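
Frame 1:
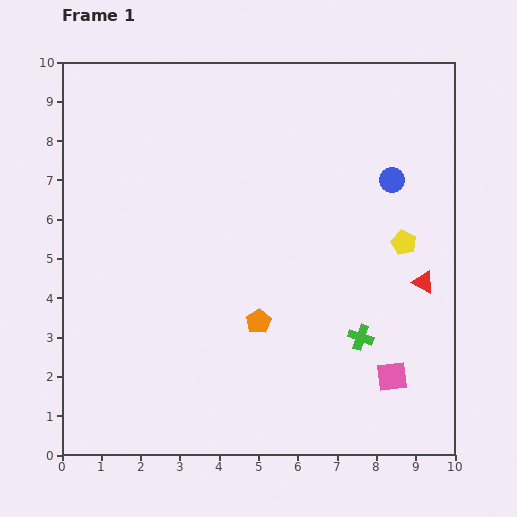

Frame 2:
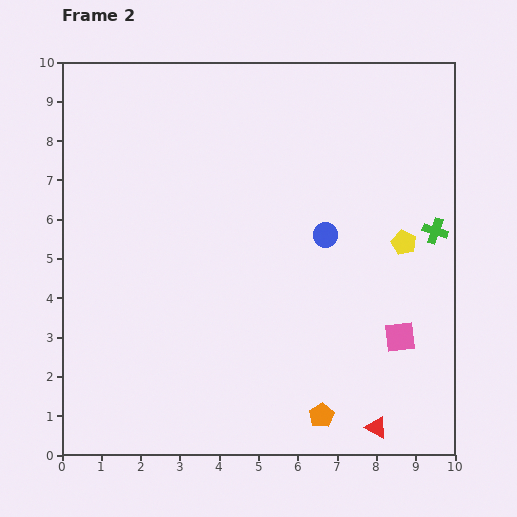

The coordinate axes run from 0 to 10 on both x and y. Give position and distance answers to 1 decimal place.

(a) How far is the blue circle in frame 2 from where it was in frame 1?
2.2

The blue circle moved from (8.4, 7.0) to (6.7, 5.6), a distance of √(1.7² + 1.4²) ≈ 2.2.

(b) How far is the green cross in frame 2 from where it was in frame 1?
3.3

The green cross moved from (7.6, 3.0) to (9.5, 5.7), a distance of √(1.9² + 2.7²) ≈ 3.3.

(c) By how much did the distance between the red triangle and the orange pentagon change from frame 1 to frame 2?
-2.9

Distance in frame 1: 4.3. Distance in frame 2: 1.4.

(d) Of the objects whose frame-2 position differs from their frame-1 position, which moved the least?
the pink square

(moved 1.0)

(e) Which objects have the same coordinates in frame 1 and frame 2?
the yellow pentagon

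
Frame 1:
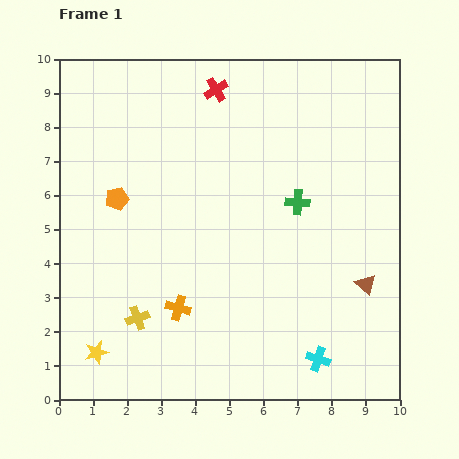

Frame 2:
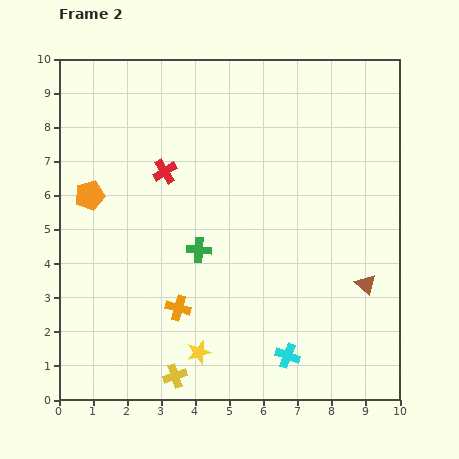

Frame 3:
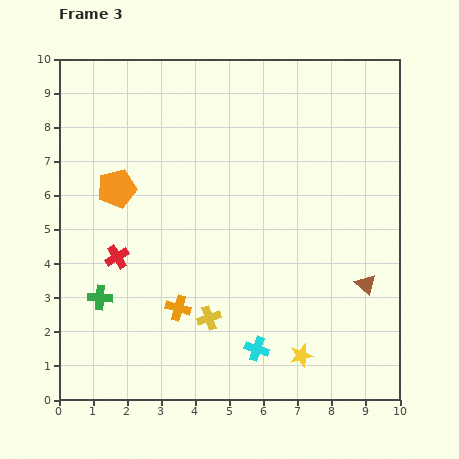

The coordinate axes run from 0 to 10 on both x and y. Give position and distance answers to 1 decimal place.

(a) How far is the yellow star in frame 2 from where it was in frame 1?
3.0

The yellow star moved from (1.1, 1.4) to (4.1, 1.4), a distance of √(3.0² + 0.0²) ≈ 3.0.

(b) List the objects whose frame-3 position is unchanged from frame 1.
the brown triangle, the orange cross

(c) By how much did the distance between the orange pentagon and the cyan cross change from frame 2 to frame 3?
-1.3

Distance in frame 2: 7.5. Distance in frame 3: 6.2.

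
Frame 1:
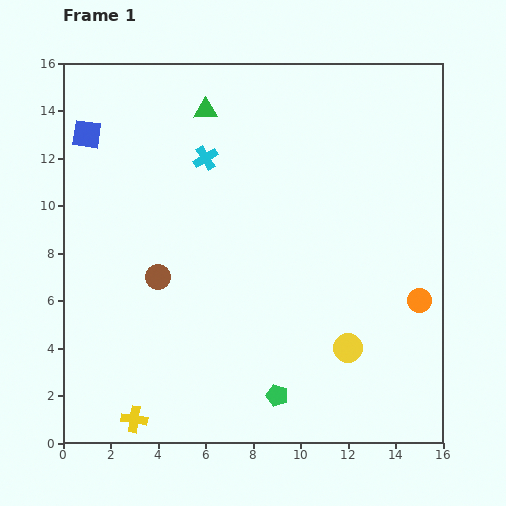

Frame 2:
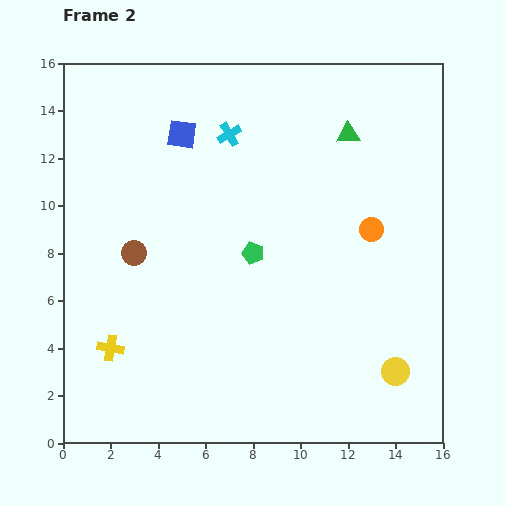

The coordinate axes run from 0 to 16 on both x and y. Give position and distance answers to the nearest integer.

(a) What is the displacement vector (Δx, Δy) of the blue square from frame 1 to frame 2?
(4, 0)

The blue square was at (1, 13) in frame 1 and (5, 13) in frame 2.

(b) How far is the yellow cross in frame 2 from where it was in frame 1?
3

The yellow cross moved from (3, 1) to (2, 4), a distance of √(1² + 3²) ≈ 3.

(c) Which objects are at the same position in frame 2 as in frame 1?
none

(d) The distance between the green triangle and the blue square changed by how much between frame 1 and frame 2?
+2

Distance in frame 1: 5. Distance in frame 2: 7.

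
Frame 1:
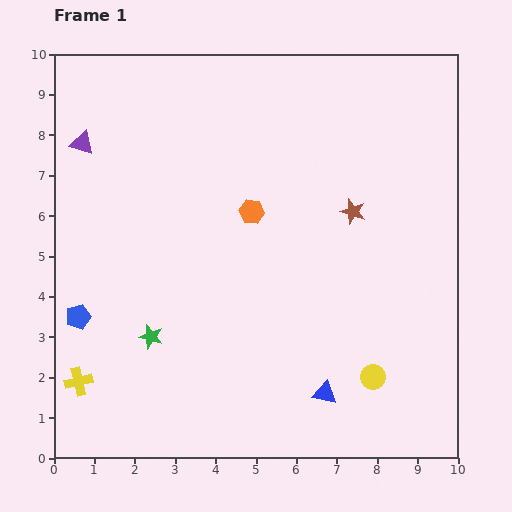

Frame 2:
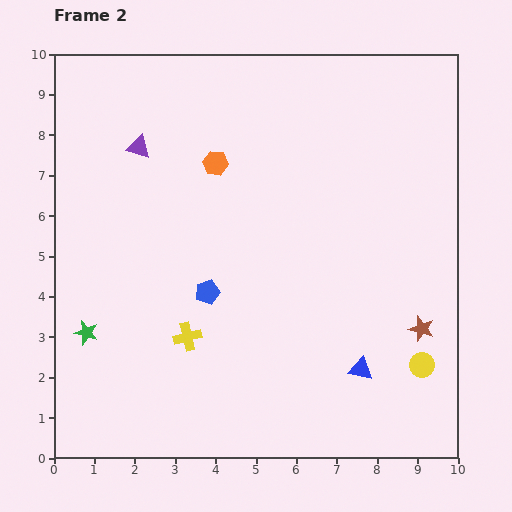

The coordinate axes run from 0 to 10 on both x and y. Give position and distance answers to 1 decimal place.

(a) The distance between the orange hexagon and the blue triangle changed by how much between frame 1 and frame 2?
+1.4

Distance in frame 1: 4.8. Distance in frame 2: 6.2.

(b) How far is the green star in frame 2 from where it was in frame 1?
1.6

The green star moved from (2.4, 3.0) to (0.8, 3.1), a distance of √(1.6² + 0.1²) ≈ 1.6.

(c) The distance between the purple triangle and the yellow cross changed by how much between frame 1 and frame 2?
-1.0

Distance in frame 1: 5.9. Distance in frame 2: 4.9.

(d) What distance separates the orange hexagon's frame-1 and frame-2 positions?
1.5

The orange hexagon moved from (4.9, 6.1) to (4.0, 7.3), a distance of √(0.9² + 1.2²) ≈ 1.5.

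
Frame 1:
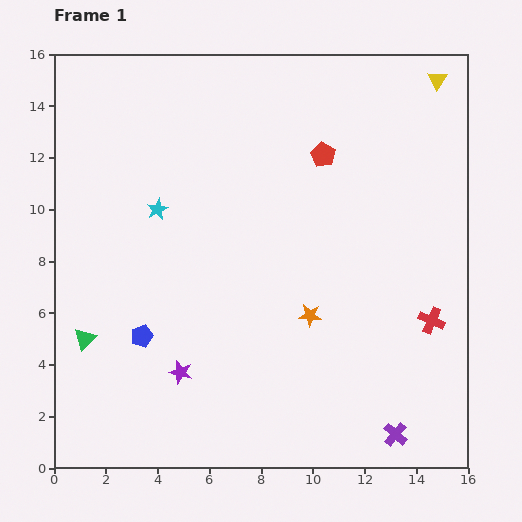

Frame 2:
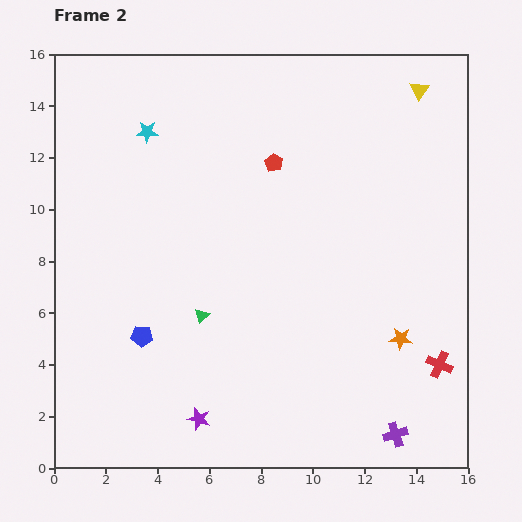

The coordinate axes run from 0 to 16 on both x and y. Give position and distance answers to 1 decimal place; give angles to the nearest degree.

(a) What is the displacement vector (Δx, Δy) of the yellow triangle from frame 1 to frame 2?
(-0.7, -0.4)

The yellow triangle was at (14.8, 15.0) in frame 1 and (14.1, 14.6) in frame 2.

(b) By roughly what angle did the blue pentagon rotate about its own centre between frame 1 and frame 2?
24° clockwise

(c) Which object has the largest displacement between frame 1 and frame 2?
the green triangle

(moved 4.6; next 3.6)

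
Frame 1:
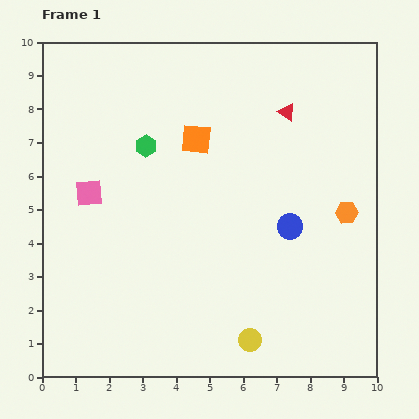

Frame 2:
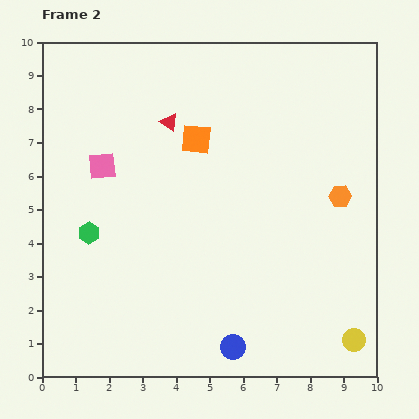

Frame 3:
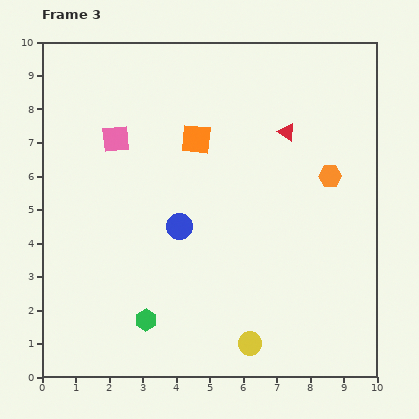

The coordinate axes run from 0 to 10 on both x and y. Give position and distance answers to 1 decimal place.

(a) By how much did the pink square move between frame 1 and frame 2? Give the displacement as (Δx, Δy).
(0.4, 0.8)

The pink square was at (1.4, 5.5) in frame 1 and (1.8, 6.3) in frame 2.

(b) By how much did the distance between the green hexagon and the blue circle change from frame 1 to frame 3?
-1.9

Distance in frame 1: 4.9. Distance in frame 3: 3.0.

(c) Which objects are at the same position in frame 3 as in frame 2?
the orange square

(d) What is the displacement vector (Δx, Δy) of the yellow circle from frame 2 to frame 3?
(-3.1, -0.1)

The yellow circle was at (9.3, 1.1) in frame 2 and (6.2, 1.0) in frame 3.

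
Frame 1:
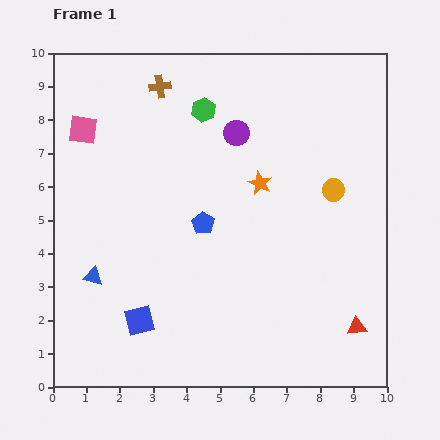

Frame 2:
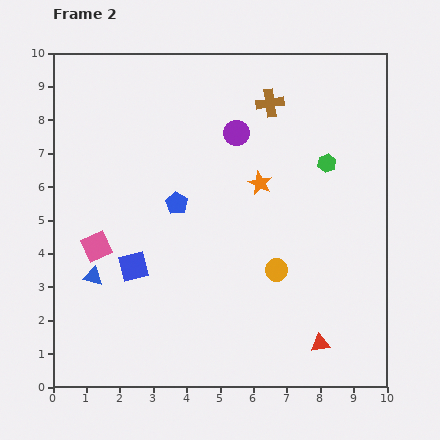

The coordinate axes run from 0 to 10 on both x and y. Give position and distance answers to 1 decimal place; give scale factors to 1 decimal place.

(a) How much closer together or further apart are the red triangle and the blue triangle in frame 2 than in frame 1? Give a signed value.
-0.9

Distance in frame 1: 8.0. Distance in frame 2: 7.1.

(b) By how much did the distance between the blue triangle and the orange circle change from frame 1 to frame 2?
-2.2

Distance in frame 1: 7.7. Distance in frame 2: 5.5.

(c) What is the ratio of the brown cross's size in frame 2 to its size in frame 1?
1.3×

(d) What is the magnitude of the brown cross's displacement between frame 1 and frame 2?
3.3

The brown cross moved from (3.2, 9.0) to (6.5, 8.5), a distance of √(3.3² + 0.5²) ≈ 3.3.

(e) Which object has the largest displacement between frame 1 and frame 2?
the green hexagon

(moved 4.0; next 3.5)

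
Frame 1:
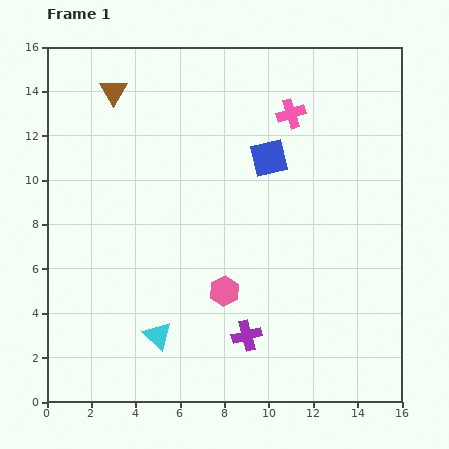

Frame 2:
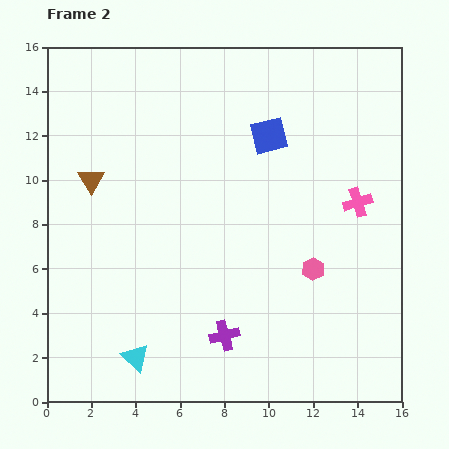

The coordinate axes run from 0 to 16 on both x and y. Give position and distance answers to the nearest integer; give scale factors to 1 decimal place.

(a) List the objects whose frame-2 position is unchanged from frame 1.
none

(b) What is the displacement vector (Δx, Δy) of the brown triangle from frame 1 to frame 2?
(-1, -4)

The brown triangle was at (3, 14) in frame 1 and (2, 10) in frame 2.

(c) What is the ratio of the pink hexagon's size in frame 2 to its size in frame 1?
0.8×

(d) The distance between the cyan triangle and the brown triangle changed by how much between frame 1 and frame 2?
-3

Distance in frame 1: 11. Distance in frame 2: 8.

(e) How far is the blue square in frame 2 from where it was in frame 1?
1

The blue square moved from (10, 11) to (10, 12), a distance of √(0² + 1²) ≈ 1.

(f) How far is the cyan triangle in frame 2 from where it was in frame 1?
1

The cyan triangle moved from (5, 3) to (4, 2), a distance of √(1² + 1²) ≈ 1.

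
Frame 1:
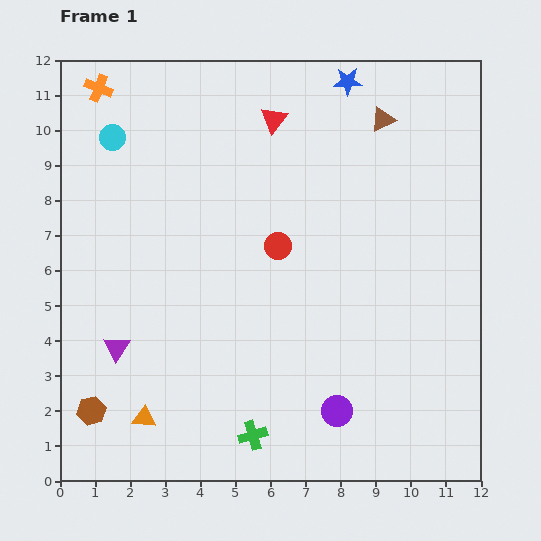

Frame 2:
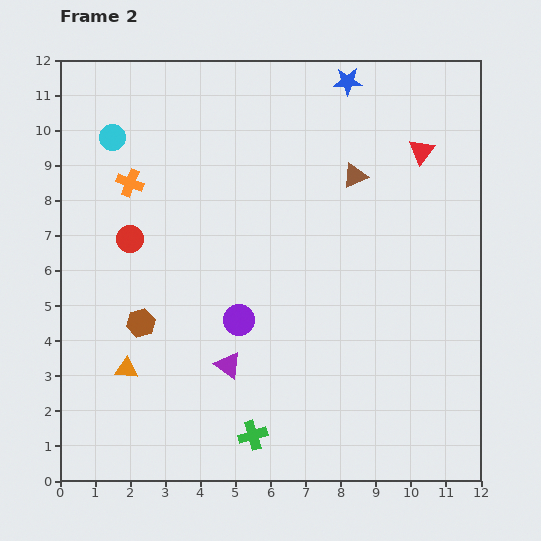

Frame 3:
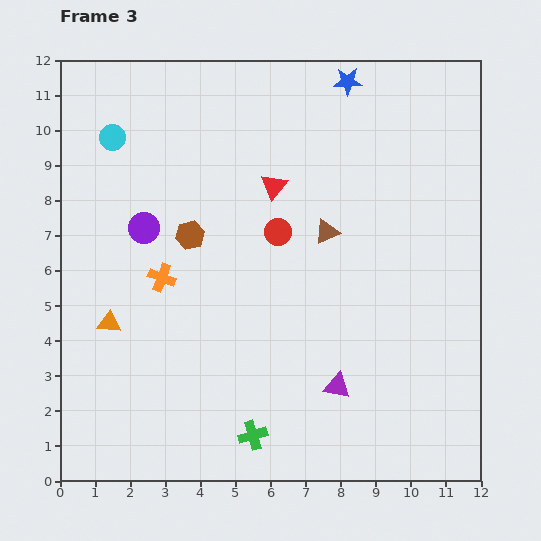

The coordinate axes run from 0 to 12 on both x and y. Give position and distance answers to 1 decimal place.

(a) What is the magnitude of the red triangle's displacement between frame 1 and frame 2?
4.3

The red triangle moved from (6.1, 10.3) to (10.3, 9.4), a distance of √(4.2² + 0.9²) ≈ 4.3.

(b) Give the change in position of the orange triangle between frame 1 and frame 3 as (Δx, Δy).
(-1.0, 2.7)

The orange triangle was at (2.4, 1.8) in frame 1 and (1.4, 4.5) in frame 3.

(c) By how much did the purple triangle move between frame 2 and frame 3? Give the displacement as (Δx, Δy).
(3.1, -0.6)

The purple triangle was at (4.8, 3.3) in frame 2 and (7.9, 2.7) in frame 3.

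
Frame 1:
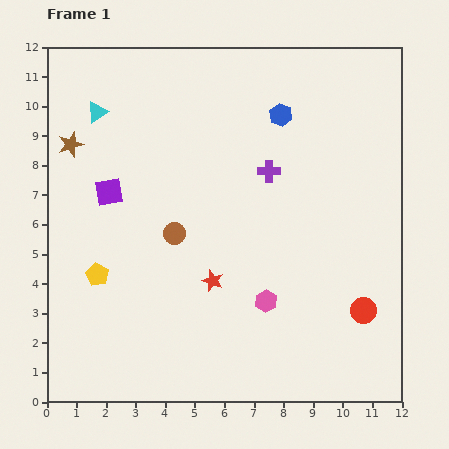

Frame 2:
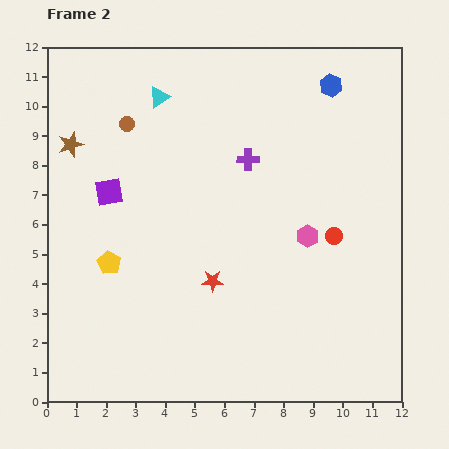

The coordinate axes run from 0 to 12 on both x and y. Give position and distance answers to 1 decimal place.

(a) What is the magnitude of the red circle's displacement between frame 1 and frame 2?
2.7

The red circle moved from (10.7, 3.1) to (9.7, 5.6), a distance of √(1.0² + 2.5²) ≈ 2.7.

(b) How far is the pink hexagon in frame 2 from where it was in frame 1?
2.6

The pink hexagon moved from (7.4, 3.4) to (8.8, 5.6), a distance of √(1.4² + 2.2²) ≈ 2.6.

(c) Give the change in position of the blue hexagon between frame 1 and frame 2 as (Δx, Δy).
(1.7, 1.0)

The blue hexagon was at (7.9, 9.7) in frame 1 and (9.6, 10.7) in frame 2.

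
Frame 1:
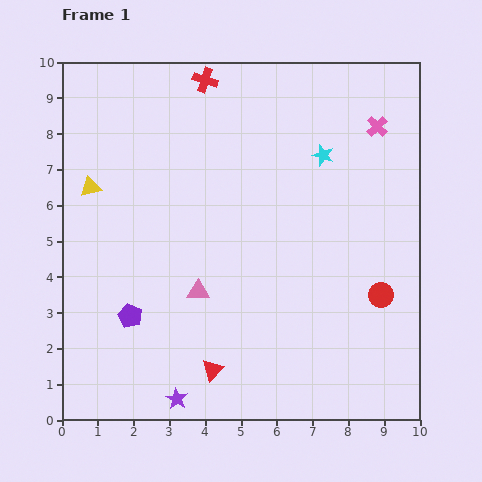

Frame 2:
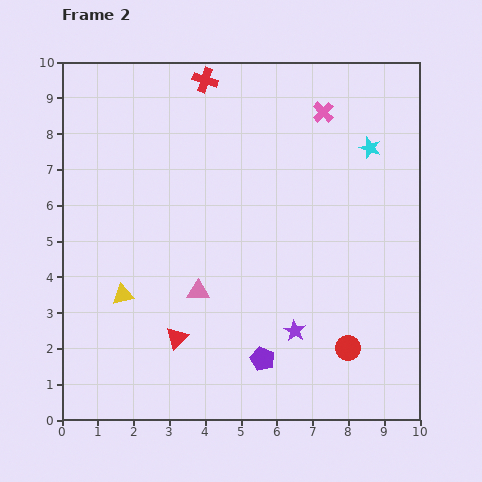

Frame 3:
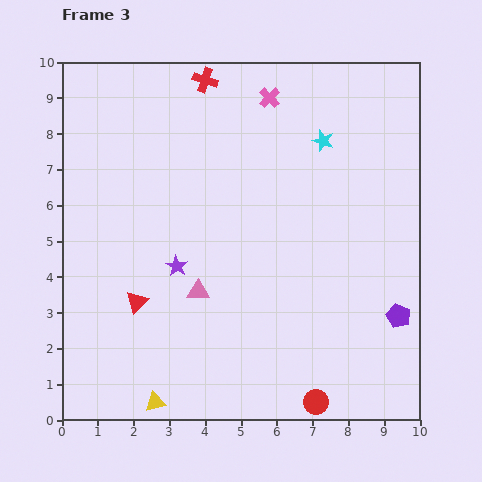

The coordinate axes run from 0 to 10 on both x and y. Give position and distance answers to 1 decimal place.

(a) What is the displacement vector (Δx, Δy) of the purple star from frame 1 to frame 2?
(3.3, 1.9)

The purple star was at (3.2, 0.6) in frame 1 and (6.5, 2.5) in frame 2.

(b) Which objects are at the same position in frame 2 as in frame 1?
the red cross, the pink triangle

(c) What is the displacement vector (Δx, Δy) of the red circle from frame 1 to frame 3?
(-1.8, -3.0)

The red circle was at (8.9, 3.5) in frame 1 and (7.1, 0.5) in frame 3.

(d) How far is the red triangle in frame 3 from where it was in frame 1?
2.8

The red triangle moved from (4.2, 1.4) to (2.1, 3.3), a distance of √(2.1² + 1.9²) ≈ 2.8.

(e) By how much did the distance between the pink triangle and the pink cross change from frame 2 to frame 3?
-0.3

Distance in frame 2: 6.1. Distance in frame 3: 5.8.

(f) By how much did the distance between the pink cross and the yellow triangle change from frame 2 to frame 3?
+1.5

Distance in frame 2: 7.6. Distance in frame 3: 9.1.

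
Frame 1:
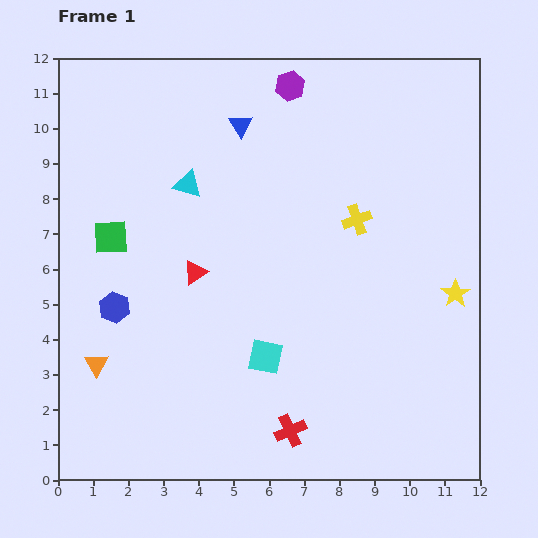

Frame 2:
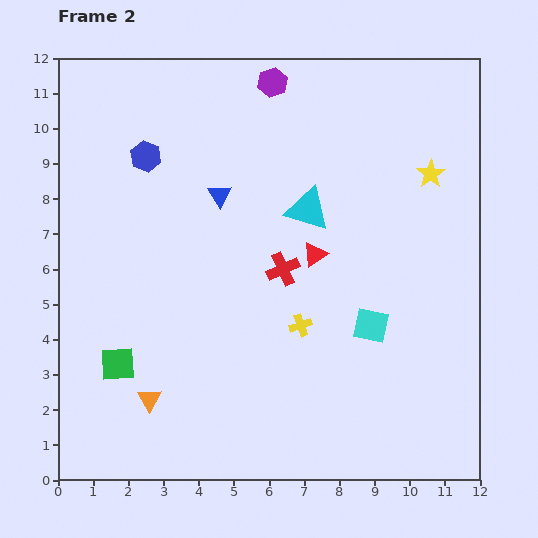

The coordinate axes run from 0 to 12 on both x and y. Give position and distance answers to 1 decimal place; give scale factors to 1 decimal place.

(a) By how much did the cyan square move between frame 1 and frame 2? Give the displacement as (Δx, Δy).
(3.0, 0.9)

The cyan square was at (5.9, 3.5) in frame 1 and (8.9, 4.4) in frame 2.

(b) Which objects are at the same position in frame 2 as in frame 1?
none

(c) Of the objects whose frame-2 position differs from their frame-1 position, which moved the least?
the purple hexagon

(moved 0.5)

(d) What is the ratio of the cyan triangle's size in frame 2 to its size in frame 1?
1.5×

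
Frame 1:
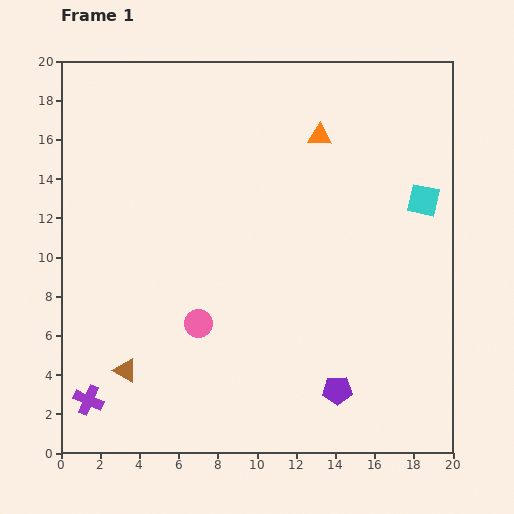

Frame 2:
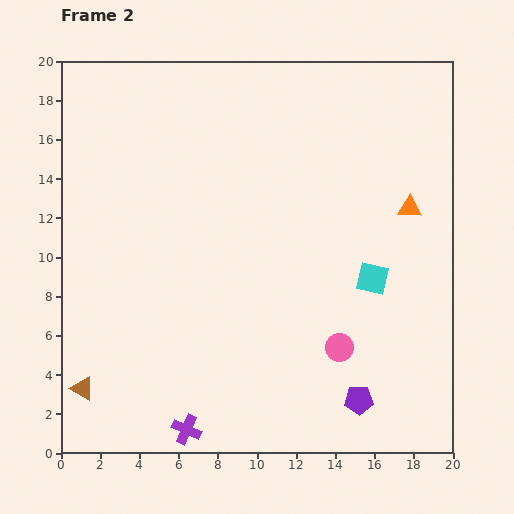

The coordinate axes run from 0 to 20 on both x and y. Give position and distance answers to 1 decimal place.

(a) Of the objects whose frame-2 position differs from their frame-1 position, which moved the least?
the purple pentagon

(moved 1.2)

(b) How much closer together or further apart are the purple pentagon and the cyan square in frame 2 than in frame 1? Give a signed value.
-4.5

Distance in frame 1: 10.7. Distance in frame 2: 6.2.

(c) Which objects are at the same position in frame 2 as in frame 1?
none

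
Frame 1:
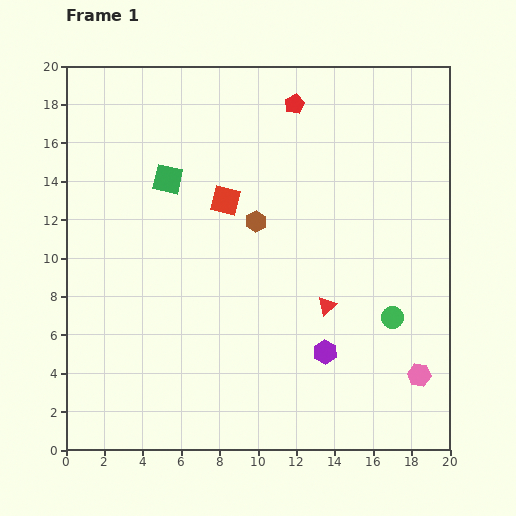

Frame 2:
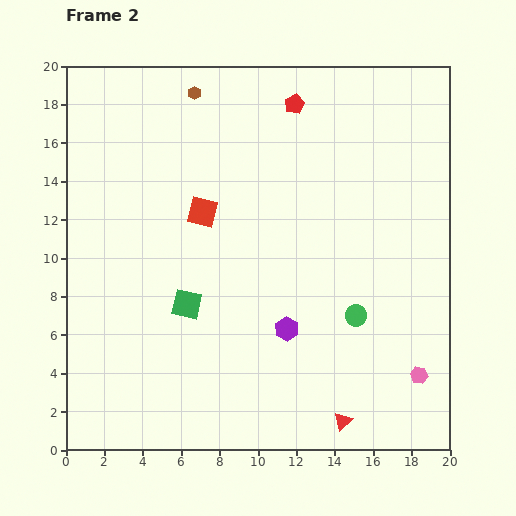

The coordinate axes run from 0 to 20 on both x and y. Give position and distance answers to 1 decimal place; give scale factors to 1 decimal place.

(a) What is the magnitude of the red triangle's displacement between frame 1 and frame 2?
6.1

The red triangle moved from (13.6, 7.5) to (14.4, 1.5), a distance of √(0.8² + 6.0²) ≈ 6.1.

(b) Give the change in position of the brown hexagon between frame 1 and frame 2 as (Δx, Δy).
(-3.2, 6.7)

The brown hexagon was at (9.9, 11.9) in frame 1 and (6.7, 18.6) in frame 2.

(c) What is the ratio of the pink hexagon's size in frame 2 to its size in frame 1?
0.7×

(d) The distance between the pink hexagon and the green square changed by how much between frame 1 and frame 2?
-3.9

Distance in frame 1: 16.6. Distance in frame 2: 12.7.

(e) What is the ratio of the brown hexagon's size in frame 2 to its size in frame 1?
0.6×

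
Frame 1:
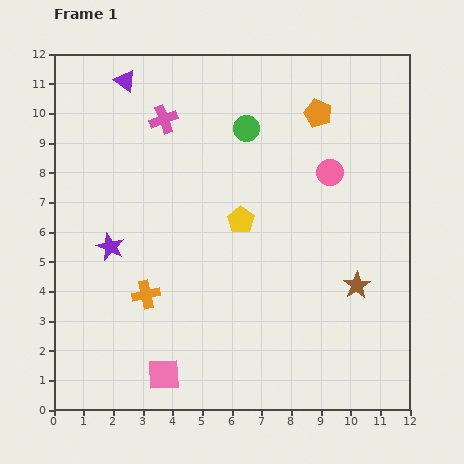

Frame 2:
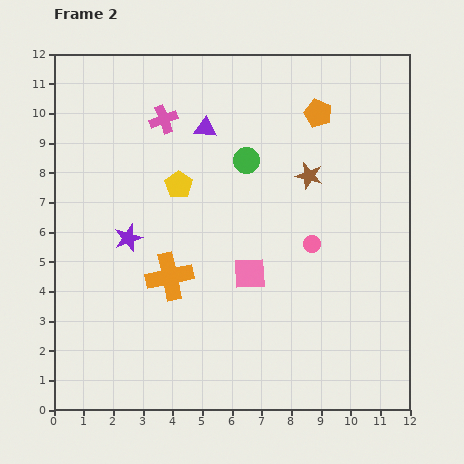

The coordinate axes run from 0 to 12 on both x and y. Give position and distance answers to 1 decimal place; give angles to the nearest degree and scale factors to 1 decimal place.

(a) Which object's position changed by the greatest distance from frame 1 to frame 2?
the pink square

(moved 4.5; next 4.0)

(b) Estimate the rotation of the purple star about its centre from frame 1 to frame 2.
29° clockwise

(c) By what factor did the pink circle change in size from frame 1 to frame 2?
0.6×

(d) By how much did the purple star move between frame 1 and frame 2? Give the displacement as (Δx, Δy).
(0.6, 0.3)

The purple star was at (1.9, 5.5) in frame 1 and (2.5, 5.8) in frame 2.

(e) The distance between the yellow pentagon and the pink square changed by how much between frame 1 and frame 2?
-2.0

Distance in frame 1: 5.8. Distance in frame 2: 3.8.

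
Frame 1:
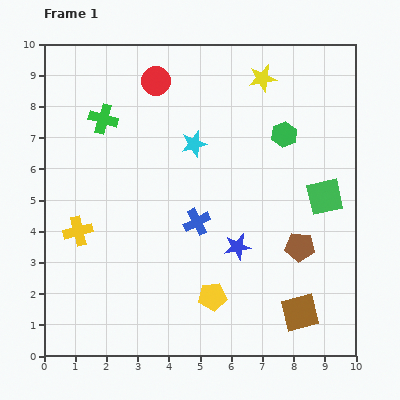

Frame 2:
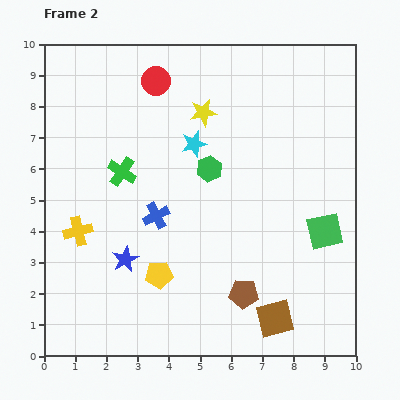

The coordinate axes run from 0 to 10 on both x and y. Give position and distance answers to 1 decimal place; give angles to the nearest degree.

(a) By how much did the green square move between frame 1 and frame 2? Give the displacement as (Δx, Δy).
(0.0, -1.1)

The green square was at (9.0, 5.1) in frame 1 and (9.0, 4.0) in frame 2.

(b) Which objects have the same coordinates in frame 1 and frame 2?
the cyan star, the yellow cross, the red circle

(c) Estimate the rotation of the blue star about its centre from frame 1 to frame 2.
17° counter-clockwise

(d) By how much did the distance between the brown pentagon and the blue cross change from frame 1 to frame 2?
+0.4

Distance in frame 1: 3.4. Distance in frame 2: 3.8.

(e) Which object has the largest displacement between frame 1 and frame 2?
the blue star

(moved 3.6; next 2.6)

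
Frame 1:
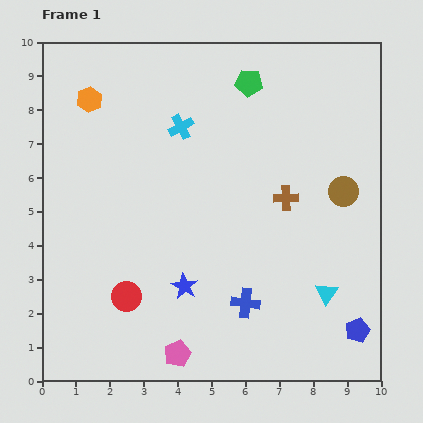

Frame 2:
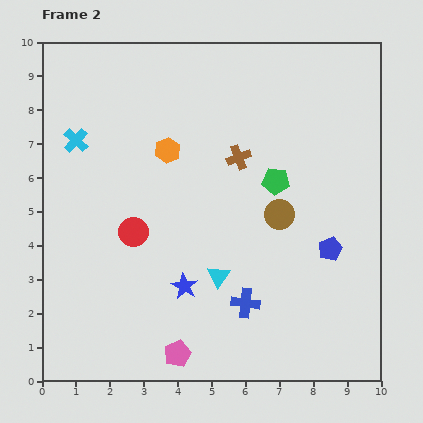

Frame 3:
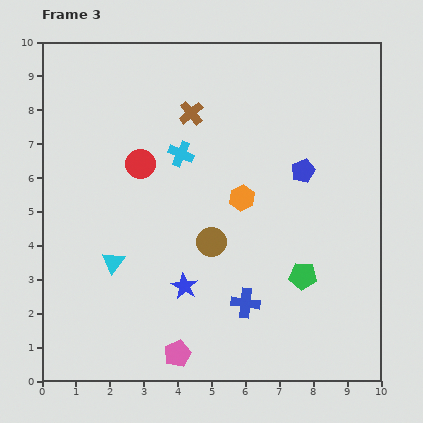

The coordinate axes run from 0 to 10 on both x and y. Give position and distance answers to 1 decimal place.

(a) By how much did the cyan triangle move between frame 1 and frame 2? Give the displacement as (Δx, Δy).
(-3.2, 0.5)

The cyan triangle was at (8.4, 2.6) in frame 1 and (5.2, 3.1) in frame 2.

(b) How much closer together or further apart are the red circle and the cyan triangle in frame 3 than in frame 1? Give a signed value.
-2.9

Distance in frame 1: 5.9. Distance in frame 3: 3.0.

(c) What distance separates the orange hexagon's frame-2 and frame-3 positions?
2.6

The orange hexagon moved from (3.7, 6.8) to (5.9, 5.4), a distance of √(2.2² + 1.4²) ≈ 2.6.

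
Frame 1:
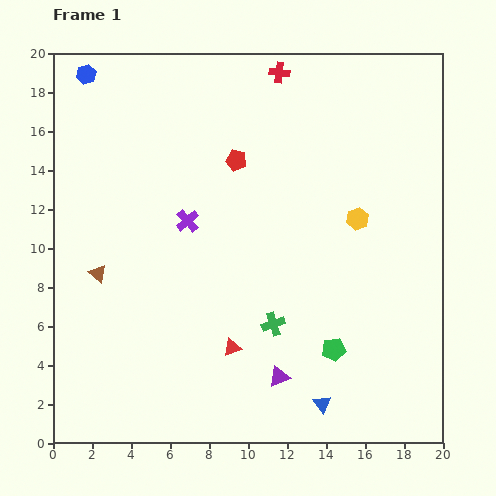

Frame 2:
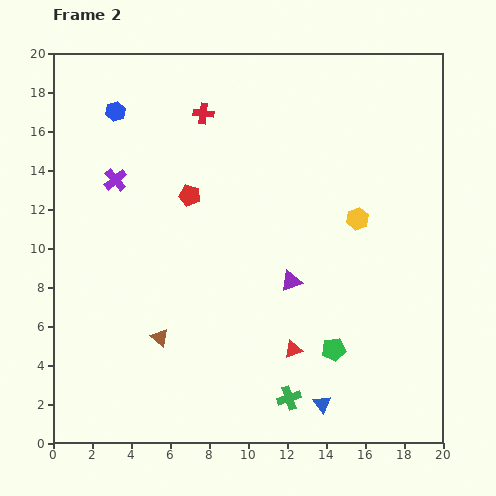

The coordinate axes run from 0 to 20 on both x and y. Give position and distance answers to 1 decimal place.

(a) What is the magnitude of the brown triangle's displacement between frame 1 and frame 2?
4.6

The brown triangle moved from (2.3, 8.7) to (5.5, 5.4), a distance of √(3.2² + 3.3²) ≈ 4.6.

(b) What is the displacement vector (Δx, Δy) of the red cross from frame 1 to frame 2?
(-3.9, -2.1)

The red cross was at (11.6, 19.0) in frame 1 and (7.7, 16.9) in frame 2.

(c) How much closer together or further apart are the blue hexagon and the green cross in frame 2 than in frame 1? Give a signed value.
+1.2

Distance in frame 1: 16.0. Distance in frame 2: 17.2.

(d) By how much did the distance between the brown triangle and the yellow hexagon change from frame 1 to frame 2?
-1.8

Distance in frame 1: 13.6. Distance in frame 2: 11.8.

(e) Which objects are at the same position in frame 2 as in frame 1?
the blue triangle, the green pentagon, the yellow hexagon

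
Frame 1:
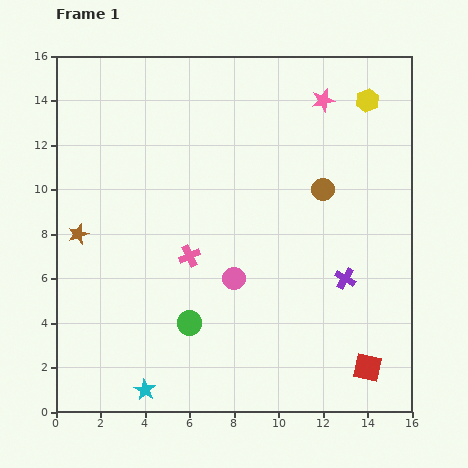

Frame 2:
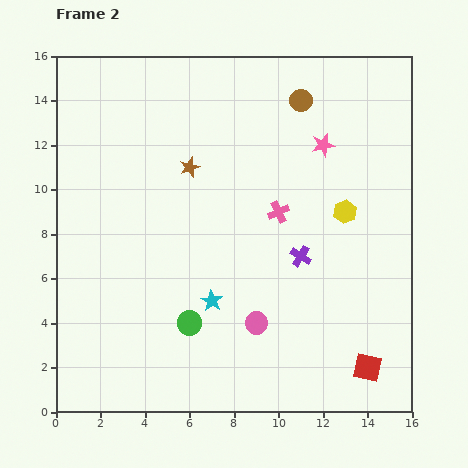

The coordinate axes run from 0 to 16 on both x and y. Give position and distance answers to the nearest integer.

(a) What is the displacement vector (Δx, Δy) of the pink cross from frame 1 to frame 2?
(4, 2)

The pink cross was at (6, 7) in frame 1 and (10, 9) in frame 2.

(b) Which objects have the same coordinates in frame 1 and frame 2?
the red square, the green circle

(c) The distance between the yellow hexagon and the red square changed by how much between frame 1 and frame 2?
-5

Distance in frame 1: 12. Distance in frame 2: 7.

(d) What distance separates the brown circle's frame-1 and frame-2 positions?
4

The brown circle moved from (12, 10) to (11, 14), a distance of √(1² + 4²) ≈ 4.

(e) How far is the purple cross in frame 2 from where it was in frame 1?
2

The purple cross moved from (13, 6) to (11, 7), a distance of √(2² + 1²) ≈ 2.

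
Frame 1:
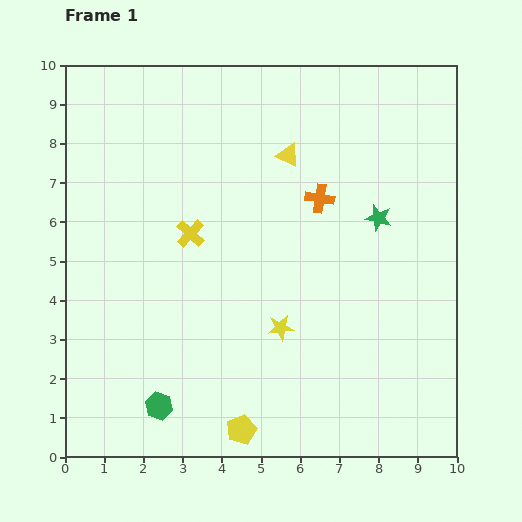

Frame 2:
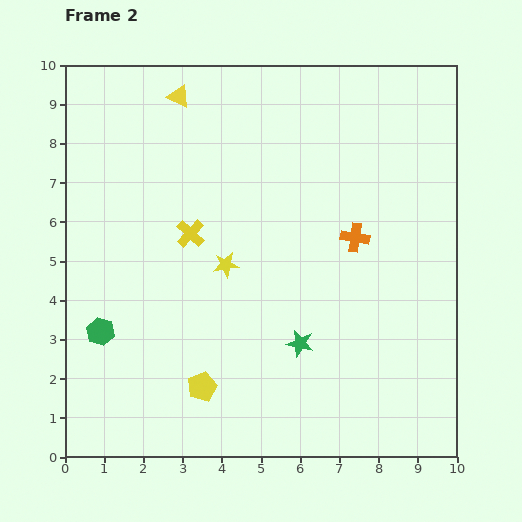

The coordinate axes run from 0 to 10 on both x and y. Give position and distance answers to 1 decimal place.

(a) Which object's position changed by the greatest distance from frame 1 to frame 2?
the green star

(moved 3.8; next 3.2)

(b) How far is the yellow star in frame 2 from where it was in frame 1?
2.1

The yellow star moved from (5.5, 3.3) to (4.1, 4.9), a distance of √(1.4² + 1.6²) ≈ 2.1.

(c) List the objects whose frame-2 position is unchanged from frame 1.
the yellow cross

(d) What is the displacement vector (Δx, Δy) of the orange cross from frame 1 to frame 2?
(0.9, -1.0)

The orange cross was at (6.5, 6.6) in frame 1 and (7.4, 5.6) in frame 2.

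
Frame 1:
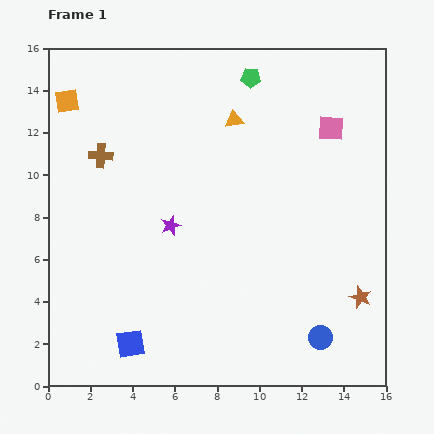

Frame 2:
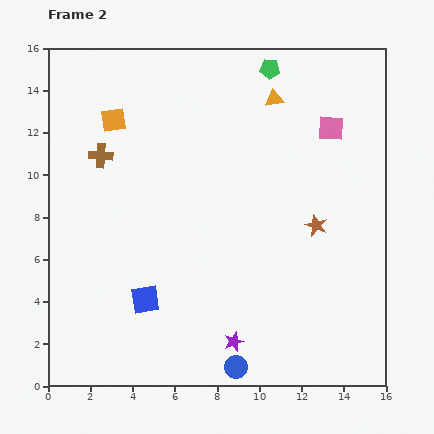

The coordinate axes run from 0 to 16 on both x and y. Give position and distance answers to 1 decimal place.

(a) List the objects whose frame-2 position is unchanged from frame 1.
the pink square, the brown cross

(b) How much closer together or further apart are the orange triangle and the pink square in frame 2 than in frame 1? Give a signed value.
-1.6

Distance in frame 1: 4.6. Distance in frame 2: 3.0.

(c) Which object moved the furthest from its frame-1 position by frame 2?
the purple star

(moved 6.3; next 4.2)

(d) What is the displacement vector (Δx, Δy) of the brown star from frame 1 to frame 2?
(-2.1, 3.4)

The brown star was at (14.8, 4.2) in frame 1 and (12.7, 7.6) in frame 2.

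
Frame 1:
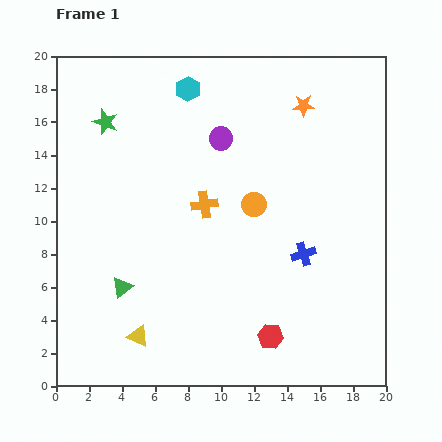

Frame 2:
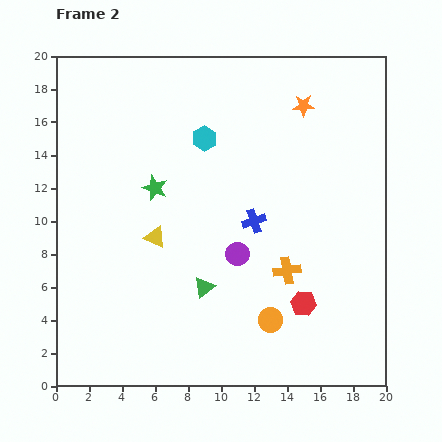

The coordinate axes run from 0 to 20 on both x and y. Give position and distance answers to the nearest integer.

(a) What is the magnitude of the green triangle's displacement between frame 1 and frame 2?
5

The green triangle moved from (4, 6) to (9, 6), a distance of √(5² + 0²) ≈ 5.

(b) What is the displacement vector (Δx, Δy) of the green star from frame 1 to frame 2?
(3, -4)

The green star was at (3, 16) in frame 1 and (6, 12) in frame 2.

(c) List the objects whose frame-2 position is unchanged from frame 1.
the orange star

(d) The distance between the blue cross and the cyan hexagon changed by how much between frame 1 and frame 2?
-6

Distance in frame 1: 12. Distance in frame 2: 6.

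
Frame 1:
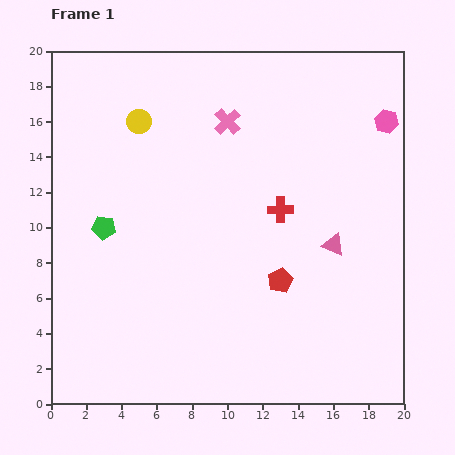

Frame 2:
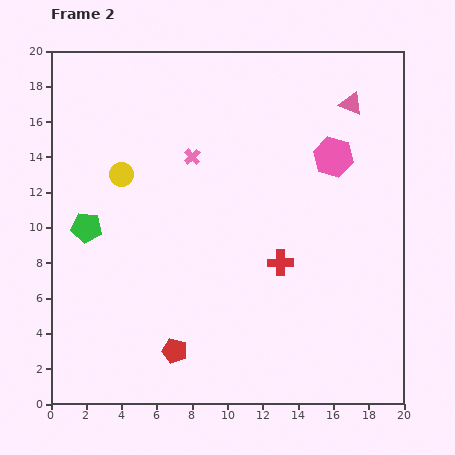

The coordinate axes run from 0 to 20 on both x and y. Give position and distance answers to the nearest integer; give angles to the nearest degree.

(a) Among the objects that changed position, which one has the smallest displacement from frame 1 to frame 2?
the green pentagon

(moved 1)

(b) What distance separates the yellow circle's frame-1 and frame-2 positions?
3

The yellow circle moved from (5, 16) to (4, 13), a distance of √(1² + 3²) ≈ 3.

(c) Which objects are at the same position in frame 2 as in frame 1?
none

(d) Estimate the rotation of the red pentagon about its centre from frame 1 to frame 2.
29° counter-clockwise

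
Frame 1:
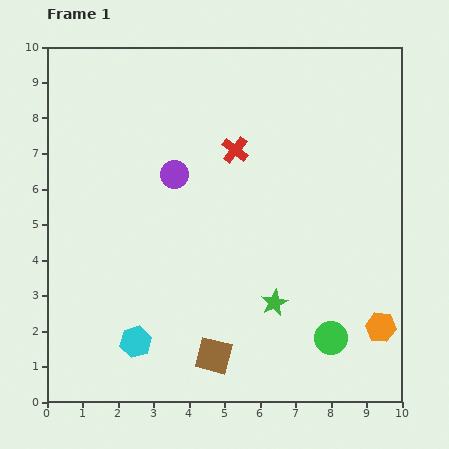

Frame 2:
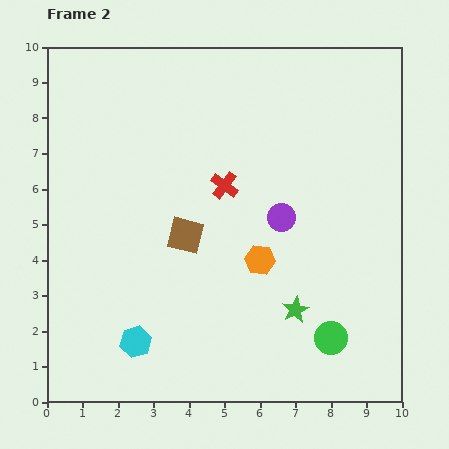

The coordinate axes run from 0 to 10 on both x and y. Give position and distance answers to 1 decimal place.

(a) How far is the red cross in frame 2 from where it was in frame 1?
1.0

The red cross moved from (5.3, 7.1) to (5.0, 6.1), a distance of √(0.3² + 1.0²) ≈ 1.0.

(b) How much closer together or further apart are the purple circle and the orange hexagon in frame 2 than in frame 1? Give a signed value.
-5.9

Distance in frame 1: 7.2. Distance in frame 2: 1.3.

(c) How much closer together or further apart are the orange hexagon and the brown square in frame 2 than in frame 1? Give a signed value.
-2.6

Distance in frame 1: 4.8. Distance in frame 2: 2.2.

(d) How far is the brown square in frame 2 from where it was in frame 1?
3.5

The brown square moved from (4.7, 1.3) to (3.9, 4.7), a distance of √(0.8² + 3.4²) ≈ 3.5.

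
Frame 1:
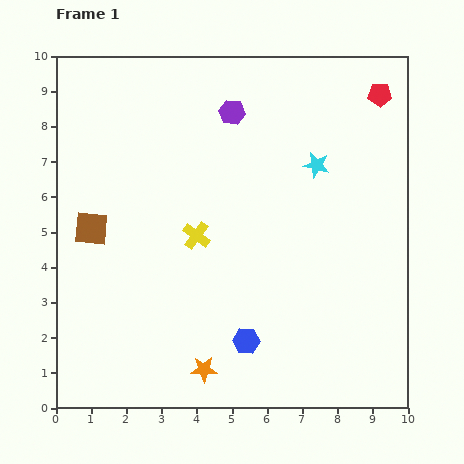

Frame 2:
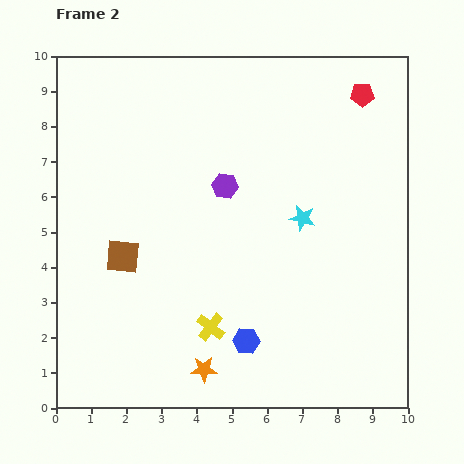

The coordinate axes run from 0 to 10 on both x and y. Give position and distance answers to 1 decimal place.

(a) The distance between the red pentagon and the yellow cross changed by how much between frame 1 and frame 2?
+1.3

Distance in frame 1: 6.6. Distance in frame 2: 7.9.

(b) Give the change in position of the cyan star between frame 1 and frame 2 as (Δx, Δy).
(-0.4, -1.5)

The cyan star was at (7.4, 6.9) in frame 1 and (7.0, 5.4) in frame 2.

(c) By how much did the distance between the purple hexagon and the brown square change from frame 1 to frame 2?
-1.7

Distance in frame 1: 5.2. Distance in frame 2: 3.5.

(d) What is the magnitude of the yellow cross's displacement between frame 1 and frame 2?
2.6

The yellow cross moved from (4.0, 4.9) to (4.4, 2.3), a distance of √(0.4² + 2.6²) ≈ 2.6.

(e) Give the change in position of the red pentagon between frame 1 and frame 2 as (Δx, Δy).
(-0.5, 0.0)

The red pentagon was at (9.2, 8.9) in frame 1 and (8.7, 8.9) in frame 2.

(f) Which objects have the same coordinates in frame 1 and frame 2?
the blue hexagon, the orange star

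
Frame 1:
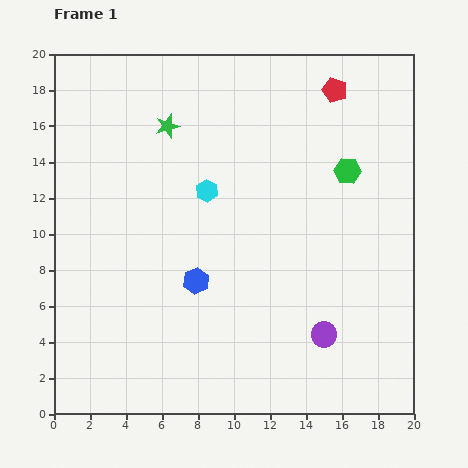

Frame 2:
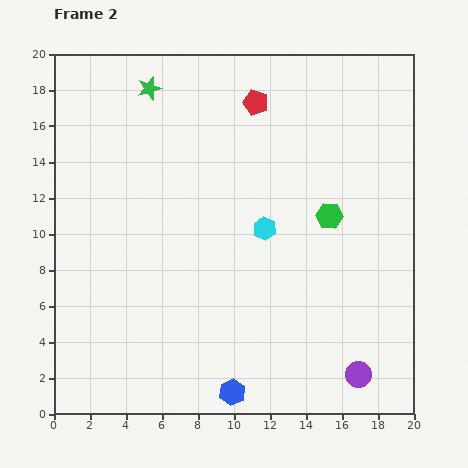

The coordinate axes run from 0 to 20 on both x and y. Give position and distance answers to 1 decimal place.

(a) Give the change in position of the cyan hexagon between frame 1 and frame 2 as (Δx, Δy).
(3.2, -2.1)

The cyan hexagon was at (8.5, 12.4) in frame 1 and (11.7, 10.3) in frame 2.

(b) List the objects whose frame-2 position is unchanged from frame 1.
none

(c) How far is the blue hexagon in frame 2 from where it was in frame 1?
6.5

The blue hexagon moved from (7.9, 7.4) to (9.9, 1.2), a distance of √(2.0² + 6.2²) ≈ 6.5.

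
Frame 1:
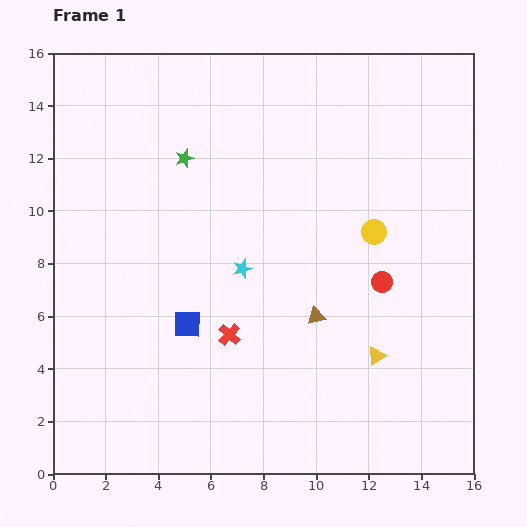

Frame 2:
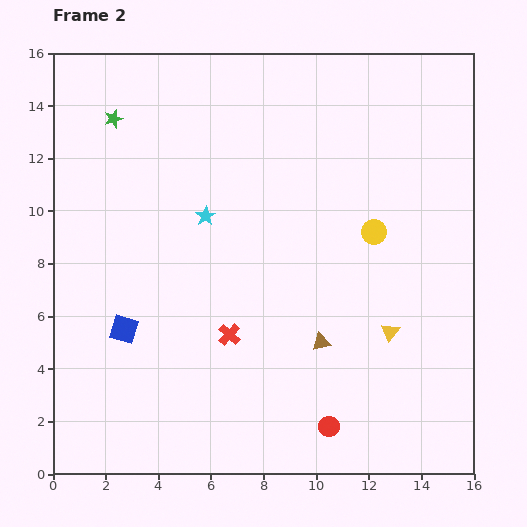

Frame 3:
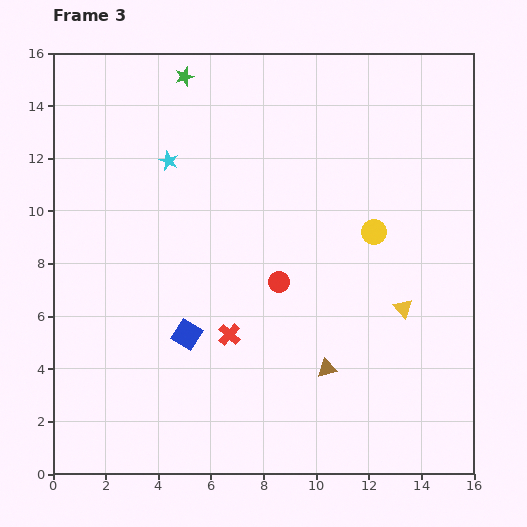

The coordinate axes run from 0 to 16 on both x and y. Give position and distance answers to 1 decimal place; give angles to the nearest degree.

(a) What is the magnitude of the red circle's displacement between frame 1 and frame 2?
5.9

The red circle moved from (12.5, 7.3) to (10.5, 1.8), a distance of √(2.0² + 5.5²) ≈ 5.9.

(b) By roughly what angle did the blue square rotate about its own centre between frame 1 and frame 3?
31° clockwise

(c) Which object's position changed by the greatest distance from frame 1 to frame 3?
the cyan star

(moved 5.0; next 3.9)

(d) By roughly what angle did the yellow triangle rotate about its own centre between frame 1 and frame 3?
41° counter-clockwise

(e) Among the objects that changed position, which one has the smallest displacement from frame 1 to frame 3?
the blue square

(moved 0.4)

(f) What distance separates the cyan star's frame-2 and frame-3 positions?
2.5

The cyan star moved from (5.8, 9.8) to (4.4, 11.9), a distance of √(1.4² + 2.1²) ≈ 2.5.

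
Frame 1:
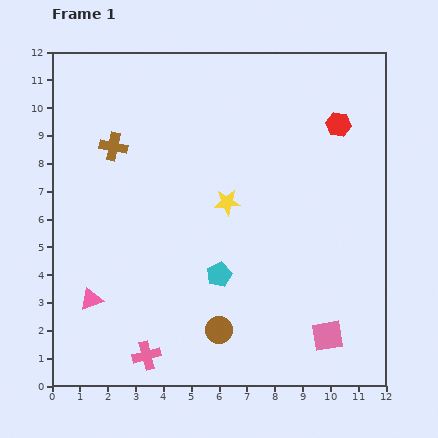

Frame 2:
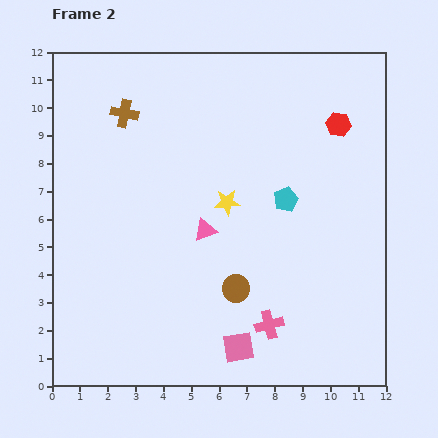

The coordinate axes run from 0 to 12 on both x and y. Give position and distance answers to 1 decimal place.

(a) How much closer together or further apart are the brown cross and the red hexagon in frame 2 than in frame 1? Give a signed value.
-0.4

Distance in frame 1: 8.1. Distance in frame 2: 7.7.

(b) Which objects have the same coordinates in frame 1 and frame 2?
the yellow star, the red hexagon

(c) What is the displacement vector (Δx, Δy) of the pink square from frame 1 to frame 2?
(-3.2, -0.4)

The pink square was at (9.9, 1.8) in frame 1 and (6.7, 1.4) in frame 2.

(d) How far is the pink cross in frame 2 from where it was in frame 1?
4.5

The pink cross moved from (3.4, 1.1) to (7.8, 2.2), a distance of √(4.4² + 1.1²) ≈ 4.5.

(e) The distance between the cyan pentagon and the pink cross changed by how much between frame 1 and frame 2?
+0.6

Distance in frame 1: 3.9. Distance in frame 2: 4.5.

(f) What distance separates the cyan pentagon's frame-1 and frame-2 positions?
3.6

The cyan pentagon moved from (6.0, 4.0) to (8.4, 6.7), a distance of √(2.4² + 2.7²) ≈ 3.6.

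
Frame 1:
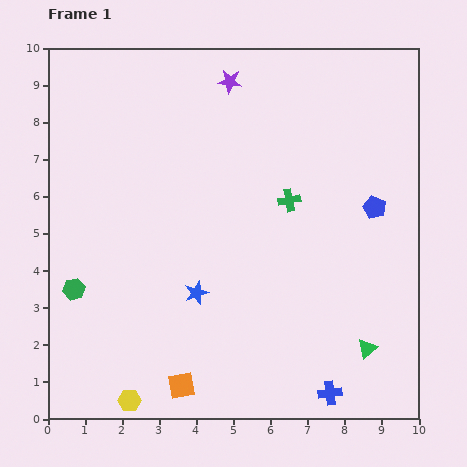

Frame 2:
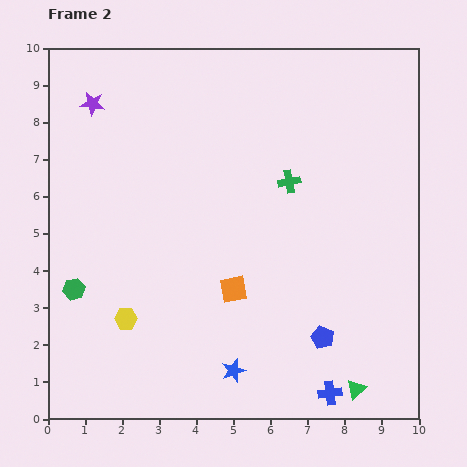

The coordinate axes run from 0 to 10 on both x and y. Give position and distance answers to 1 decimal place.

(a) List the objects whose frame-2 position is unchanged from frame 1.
the blue cross, the green hexagon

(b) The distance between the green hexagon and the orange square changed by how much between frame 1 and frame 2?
+0.4

Distance in frame 1: 3.9. Distance in frame 2: 4.3.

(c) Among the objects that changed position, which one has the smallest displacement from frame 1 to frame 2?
the green cross

(moved 0.5)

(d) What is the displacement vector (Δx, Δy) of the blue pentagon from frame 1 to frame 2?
(-1.4, -3.5)

The blue pentagon was at (8.8, 5.7) in frame 1 and (7.4, 2.2) in frame 2.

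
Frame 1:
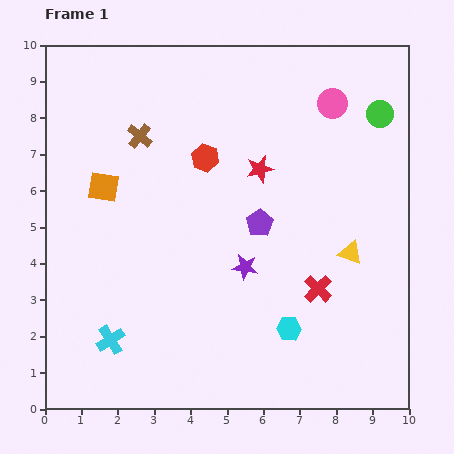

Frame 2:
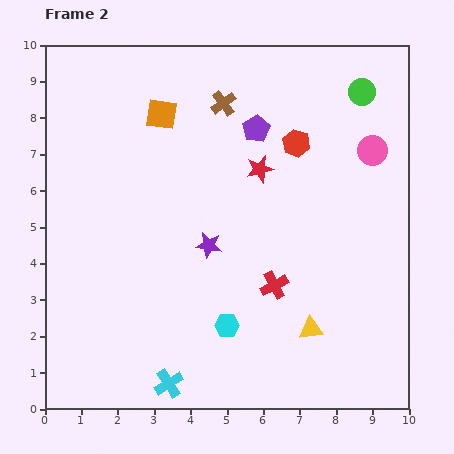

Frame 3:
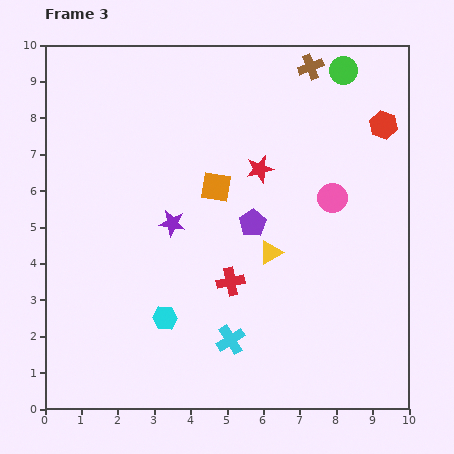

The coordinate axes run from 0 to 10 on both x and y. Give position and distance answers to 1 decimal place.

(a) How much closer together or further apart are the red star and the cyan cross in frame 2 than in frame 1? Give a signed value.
+0.2

Distance in frame 1: 6.2. Distance in frame 2: 6.4.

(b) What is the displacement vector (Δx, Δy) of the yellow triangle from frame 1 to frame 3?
(-2.2, 0.0)

The yellow triangle was at (8.4, 4.3) in frame 1 and (6.2, 4.3) in frame 3.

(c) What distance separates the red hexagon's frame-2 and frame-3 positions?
2.5

The red hexagon moved from (6.9, 7.3) to (9.3, 7.8), a distance of √(2.4² + 0.5²) ≈ 2.5.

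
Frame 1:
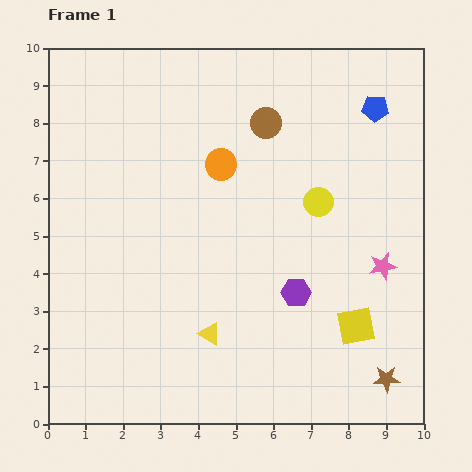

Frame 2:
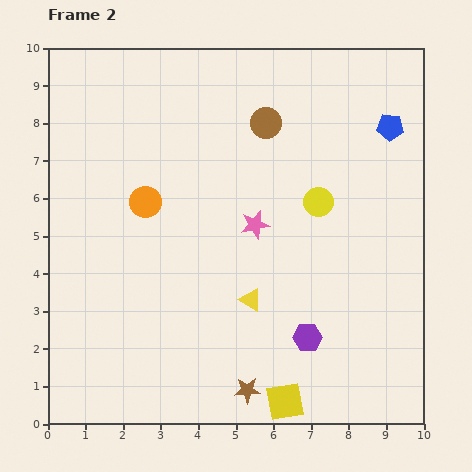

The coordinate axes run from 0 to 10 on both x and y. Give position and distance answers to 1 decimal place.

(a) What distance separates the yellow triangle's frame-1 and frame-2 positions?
1.4

The yellow triangle moved from (4.3, 2.4) to (5.4, 3.3), a distance of √(1.1² + 0.9²) ≈ 1.4.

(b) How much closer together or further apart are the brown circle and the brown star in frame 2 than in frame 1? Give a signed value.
-0.4

Distance in frame 1: 7.5. Distance in frame 2: 7.1.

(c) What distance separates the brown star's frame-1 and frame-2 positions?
3.7

The brown star moved from (9.0, 1.2) to (5.3, 0.9), a distance of √(3.7² + 0.3²) ≈ 3.7.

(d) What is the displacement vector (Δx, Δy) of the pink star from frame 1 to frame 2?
(-3.4, 1.1)

The pink star was at (8.9, 4.2) in frame 1 and (5.5, 5.3) in frame 2.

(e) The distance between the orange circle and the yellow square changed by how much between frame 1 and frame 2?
+0.9

Distance in frame 1: 5.6. Distance in frame 2: 6.5.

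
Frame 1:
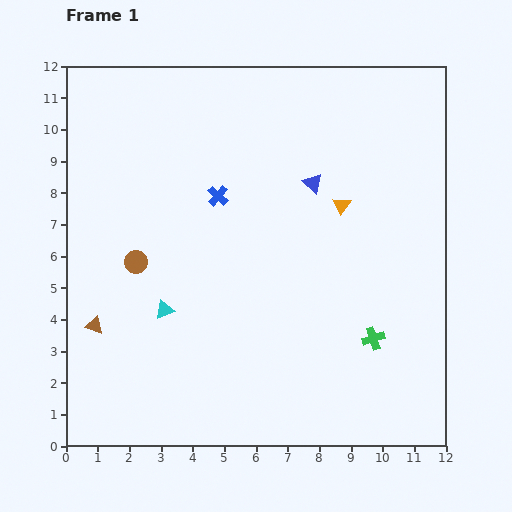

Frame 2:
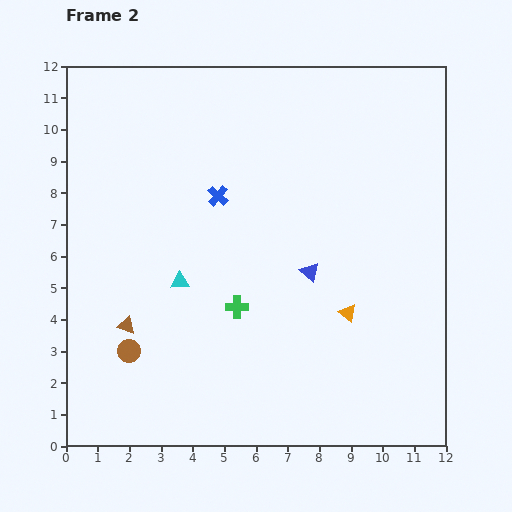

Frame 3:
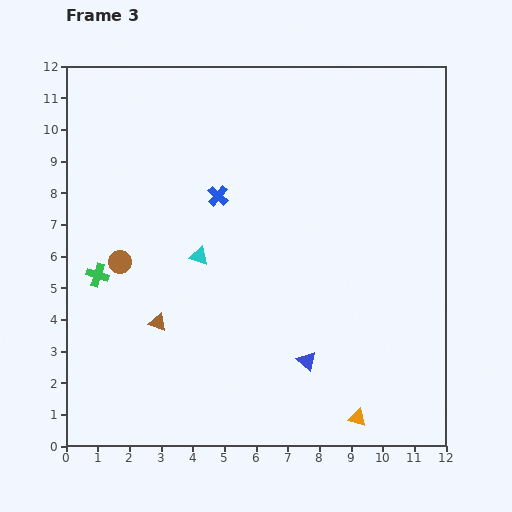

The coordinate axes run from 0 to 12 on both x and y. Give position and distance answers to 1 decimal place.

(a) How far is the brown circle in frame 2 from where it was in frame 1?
2.8

The brown circle moved from (2.2, 5.8) to (2.0, 3.0), a distance of √(0.2² + 2.8²) ≈ 2.8.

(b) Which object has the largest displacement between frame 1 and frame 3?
the green cross

(moved 8.9; next 6.7)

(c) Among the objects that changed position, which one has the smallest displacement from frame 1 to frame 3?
the brown circle

(moved 0.5)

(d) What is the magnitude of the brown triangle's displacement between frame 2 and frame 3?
1.0

The brown triangle moved from (1.9, 3.8) to (2.9, 3.9), a distance of √(1.0² + 0.1²) ≈ 1.0.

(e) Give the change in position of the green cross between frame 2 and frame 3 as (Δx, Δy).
(-4.4, 1.0)

The green cross was at (5.4, 4.4) in frame 2 and (1.0, 5.4) in frame 3.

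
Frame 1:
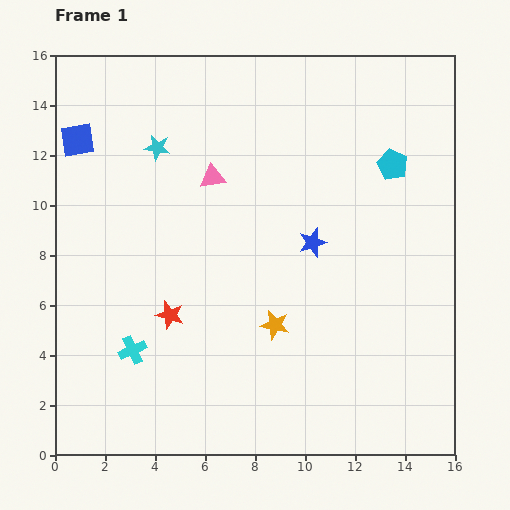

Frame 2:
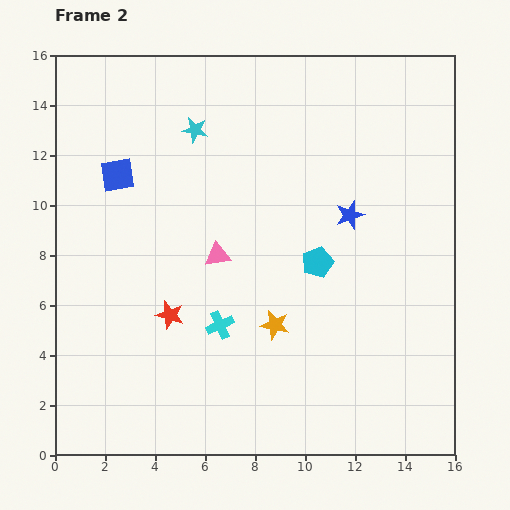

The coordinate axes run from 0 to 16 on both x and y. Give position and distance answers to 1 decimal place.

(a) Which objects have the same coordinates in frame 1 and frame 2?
the red star, the orange star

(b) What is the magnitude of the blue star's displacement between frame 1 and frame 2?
1.9

The blue star moved from (10.3, 8.5) to (11.8, 9.6), a distance of √(1.5² + 1.1²) ≈ 1.9.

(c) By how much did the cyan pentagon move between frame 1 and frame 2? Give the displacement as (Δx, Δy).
(-3.0, -3.9)

The cyan pentagon was at (13.5, 11.6) in frame 1 and (10.5, 7.7) in frame 2.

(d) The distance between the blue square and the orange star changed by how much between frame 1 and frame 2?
-2.1

Distance in frame 1: 10.8. Distance in frame 2: 8.7.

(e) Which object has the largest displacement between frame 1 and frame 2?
the cyan pentagon

(moved 4.9; next 3.6)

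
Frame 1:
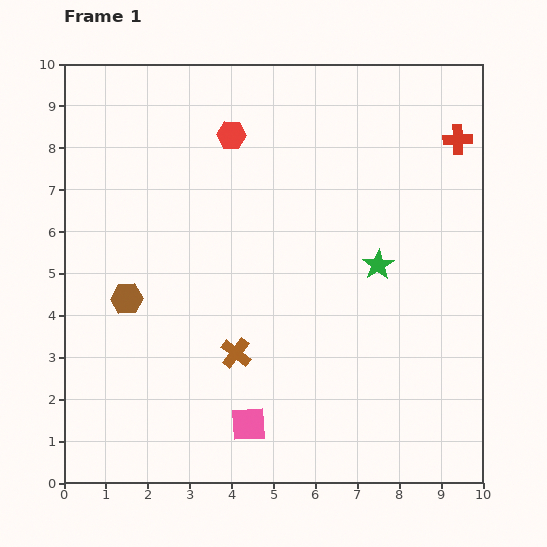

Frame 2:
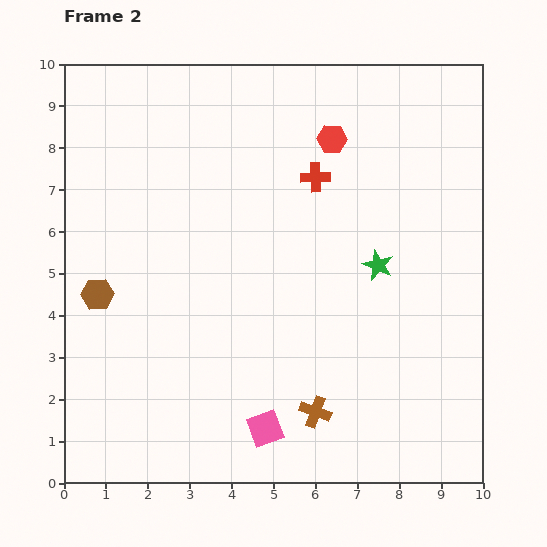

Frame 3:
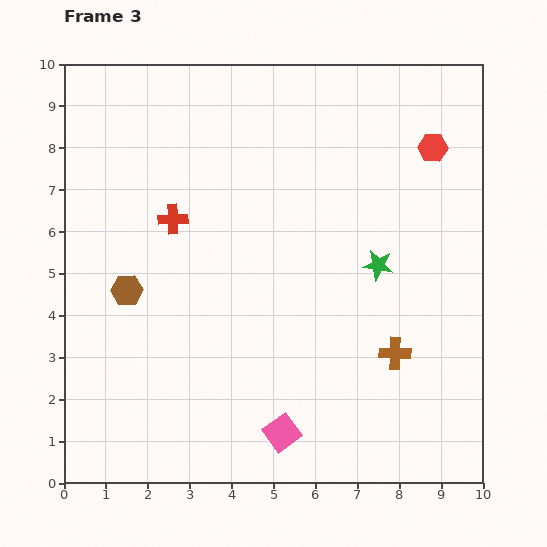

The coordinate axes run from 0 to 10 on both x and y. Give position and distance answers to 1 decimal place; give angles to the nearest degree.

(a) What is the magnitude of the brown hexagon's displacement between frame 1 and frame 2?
0.7

The brown hexagon moved from (1.5, 4.4) to (0.8, 4.5), a distance of √(0.7² + 0.1²) ≈ 0.7.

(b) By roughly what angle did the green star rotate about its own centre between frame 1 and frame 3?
31° counter-clockwise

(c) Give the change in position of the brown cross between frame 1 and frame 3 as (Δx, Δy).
(3.8, 0.0)

The brown cross was at (4.1, 3.1) in frame 1 and (7.9, 3.1) in frame 3.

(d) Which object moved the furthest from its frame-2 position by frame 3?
the red cross

(moved 3.5; next 2.4)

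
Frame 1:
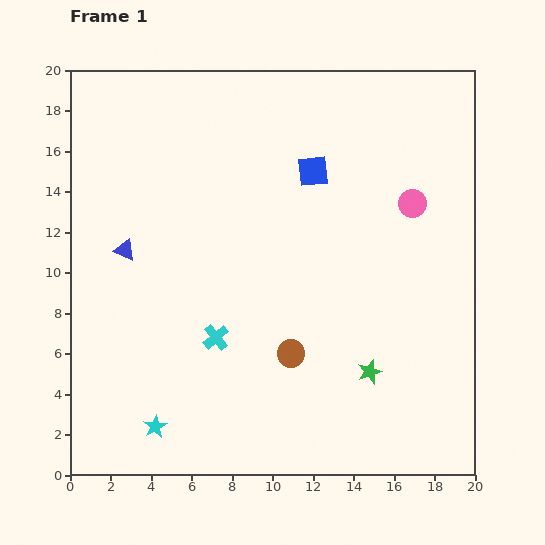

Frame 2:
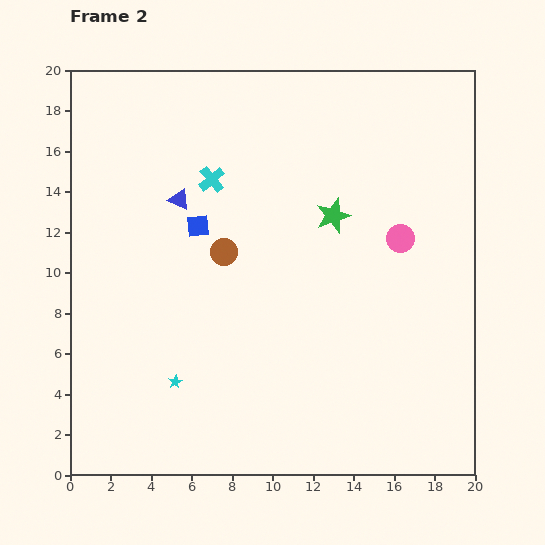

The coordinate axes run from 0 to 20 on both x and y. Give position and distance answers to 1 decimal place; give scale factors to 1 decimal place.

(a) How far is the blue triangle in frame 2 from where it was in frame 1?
3.7

The blue triangle moved from (2.7, 11.1) to (5.4, 13.6), a distance of √(2.7² + 2.5²) ≈ 3.7.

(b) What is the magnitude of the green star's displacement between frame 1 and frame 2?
7.9

The green star moved from (14.8, 5.1) to (13.0, 12.8), a distance of √(1.8² + 7.7²) ≈ 7.9.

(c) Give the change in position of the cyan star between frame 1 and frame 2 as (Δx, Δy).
(1.0, 2.2)

The cyan star was at (4.2, 2.4) in frame 1 and (5.2, 4.6) in frame 2.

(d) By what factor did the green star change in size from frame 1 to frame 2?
1.4×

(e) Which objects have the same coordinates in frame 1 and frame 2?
none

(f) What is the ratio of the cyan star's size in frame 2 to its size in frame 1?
0.6×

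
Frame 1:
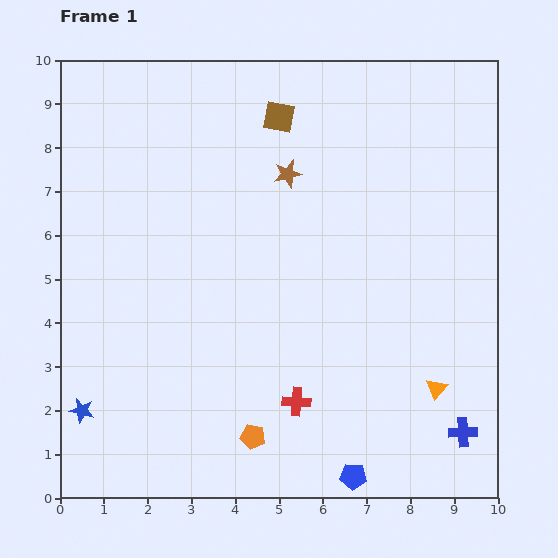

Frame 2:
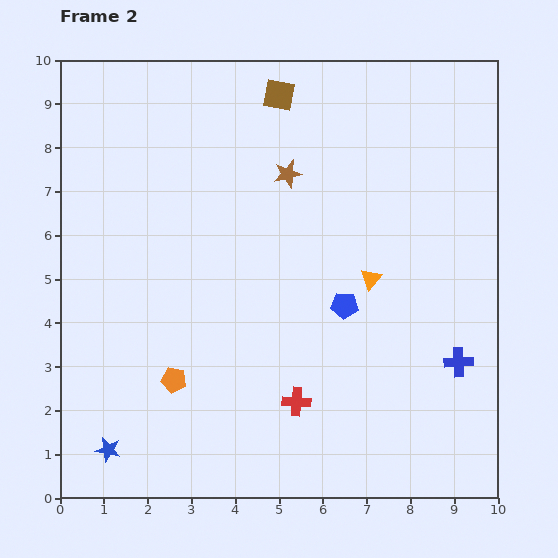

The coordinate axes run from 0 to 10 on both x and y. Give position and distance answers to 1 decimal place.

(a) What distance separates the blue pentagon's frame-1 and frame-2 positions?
3.9

The blue pentagon moved from (6.7, 0.5) to (6.5, 4.4), a distance of √(0.2² + 3.9²) ≈ 3.9.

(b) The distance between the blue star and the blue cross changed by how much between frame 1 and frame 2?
-0.5

Distance in frame 1: 8.7. Distance in frame 2: 8.2.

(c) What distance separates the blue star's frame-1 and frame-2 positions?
1.1

The blue star moved from (0.5, 2.0) to (1.1, 1.1), a distance of √(0.6² + 0.9²) ≈ 1.1.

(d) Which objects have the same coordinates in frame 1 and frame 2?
the brown star, the red cross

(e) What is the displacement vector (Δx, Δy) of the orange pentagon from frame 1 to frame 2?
(-1.8, 1.3)

The orange pentagon was at (4.4, 1.4) in frame 1 and (2.6, 2.7) in frame 2.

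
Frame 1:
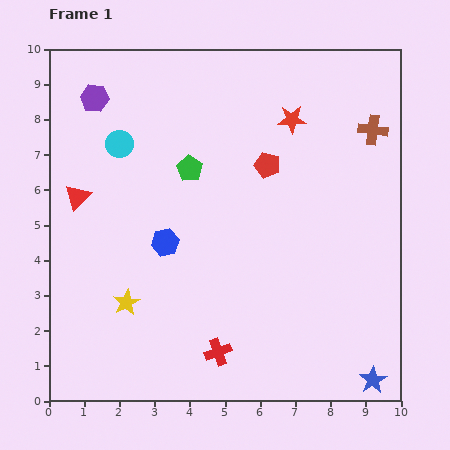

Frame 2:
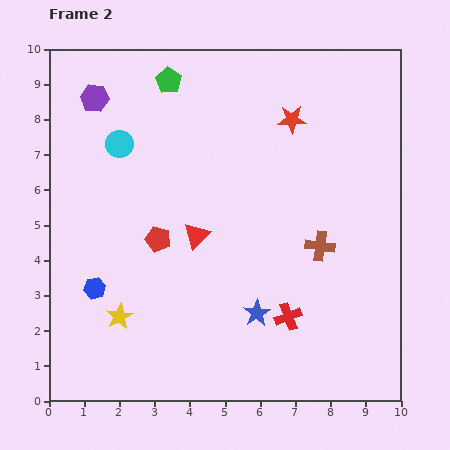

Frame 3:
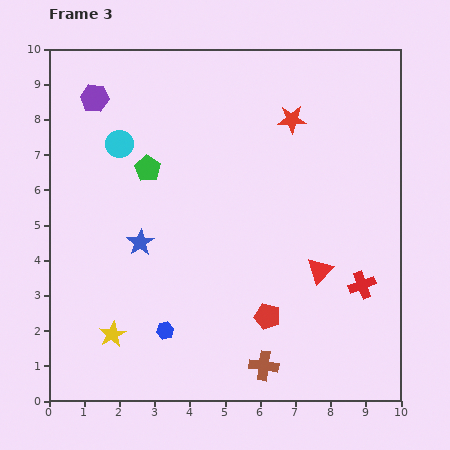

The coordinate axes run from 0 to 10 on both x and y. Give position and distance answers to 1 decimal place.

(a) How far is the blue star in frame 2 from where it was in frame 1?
3.8

The blue star moved from (9.2, 0.6) to (5.9, 2.5), a distance of √(3.3² + 1.9²) ≈ 3.8.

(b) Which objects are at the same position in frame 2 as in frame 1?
the purple hexagon, the cyan circle, the red star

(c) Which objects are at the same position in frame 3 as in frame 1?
the purple hexagon, the cyan circle, the red star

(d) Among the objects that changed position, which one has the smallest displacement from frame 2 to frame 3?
the yellow star

(moved 0.5)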